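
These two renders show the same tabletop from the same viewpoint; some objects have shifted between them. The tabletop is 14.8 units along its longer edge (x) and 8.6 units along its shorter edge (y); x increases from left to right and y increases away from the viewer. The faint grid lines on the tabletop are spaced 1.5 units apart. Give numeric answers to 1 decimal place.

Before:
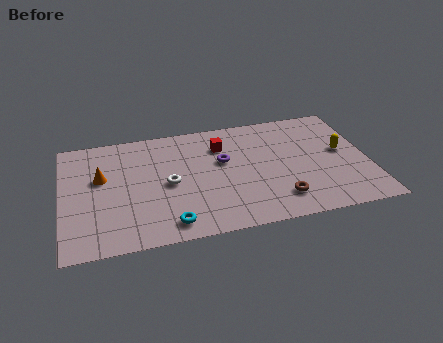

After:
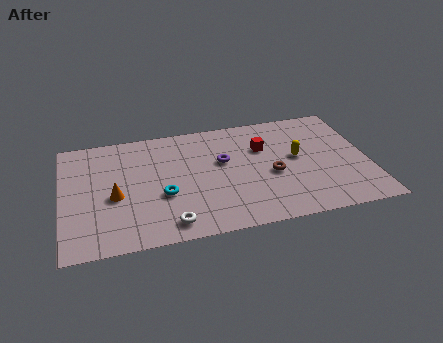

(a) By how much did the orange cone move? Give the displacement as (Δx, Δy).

(0.6, -1.5)

The orange cone started near (1.9, 5.2) and ended near (2.5, 3.7).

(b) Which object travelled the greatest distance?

the white torus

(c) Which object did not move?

the purple torus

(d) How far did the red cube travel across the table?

2.1

The red cube moved from about (7.8, 6.4) to (9.8, 5.8), a distance of √(2.0² + 0.6²) ≈ 2.1.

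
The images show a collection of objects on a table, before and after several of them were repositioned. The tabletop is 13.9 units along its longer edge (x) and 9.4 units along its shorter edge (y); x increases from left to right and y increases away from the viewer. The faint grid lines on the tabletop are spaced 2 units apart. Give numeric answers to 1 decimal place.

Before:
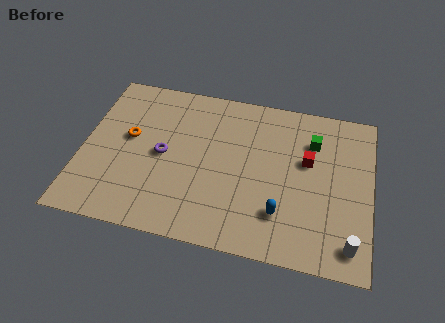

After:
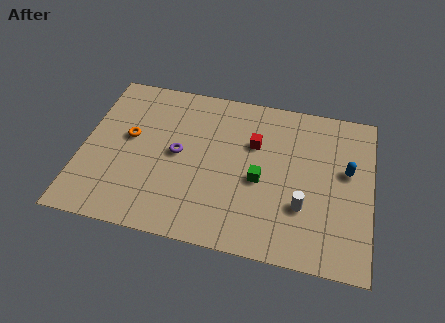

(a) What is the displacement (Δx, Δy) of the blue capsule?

(3.0, 3.1)

The blue capsule was at about (9.7, 2.4) and moved to about (12.7, 5.5).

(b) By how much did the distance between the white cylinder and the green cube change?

-3.5

The distance was about 5.9 in the first image and 2.4 in the second, so they moved 3.5 units closer together.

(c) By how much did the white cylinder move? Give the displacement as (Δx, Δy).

(-2.3, 1.6)

From the two frames, the white cylinder sits at roughly (13.0, 1.4) before and (10.7, 3.0) after.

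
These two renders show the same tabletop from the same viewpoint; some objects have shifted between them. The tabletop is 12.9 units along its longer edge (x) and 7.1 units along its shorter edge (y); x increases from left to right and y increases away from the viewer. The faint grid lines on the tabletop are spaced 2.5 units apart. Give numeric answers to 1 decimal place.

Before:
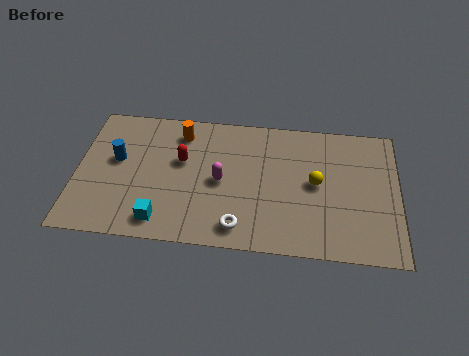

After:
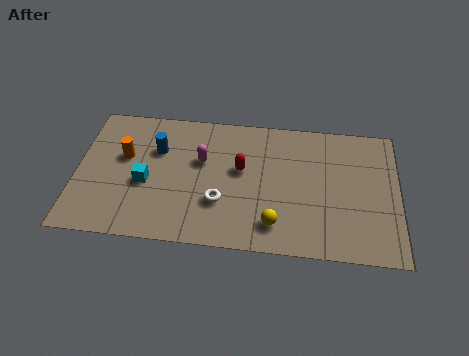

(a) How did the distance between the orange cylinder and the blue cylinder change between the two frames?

-1.6

They were about 3.0 units apart before and 1.4 after — 1.6 units closer together.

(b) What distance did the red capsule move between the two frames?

2.4

The red capsule was near (4.2, 4.3) before and (6.6, 4.1) after, so it travelled √(2.4² + 0.2²) ≈ 2.4 units.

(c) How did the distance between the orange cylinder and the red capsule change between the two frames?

+3.2

The distance was about 1.5 in the first image and 4.7 in the second, so they moved 3.2 units further apart.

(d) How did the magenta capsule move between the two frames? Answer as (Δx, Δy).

(-0.8, 1.0)

The magenta capsule started near (5.8, 3.4) and ended near (5.0, 4.4).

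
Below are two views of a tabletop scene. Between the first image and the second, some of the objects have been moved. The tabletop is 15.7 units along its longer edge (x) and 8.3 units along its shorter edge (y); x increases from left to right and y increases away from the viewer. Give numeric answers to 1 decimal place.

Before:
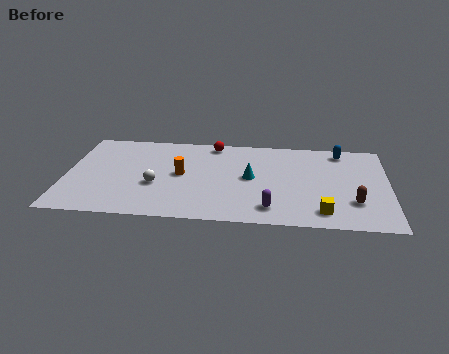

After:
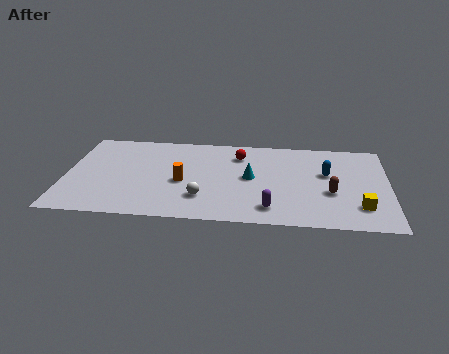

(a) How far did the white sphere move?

2.5

The white sphere was near (4.4, 3.2) before and (6.7, 2.2) after, so it travelled √(2.3² + 1.0²) ≈ 2.5 units.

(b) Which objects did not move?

the purple capsule and the cyan cone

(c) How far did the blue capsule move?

2.3

The blue capsule was near (13.4, 7.2) before and (12.7, 5.0) after, so it travelled √(0.7² + 2.2²) ≈ 2.3 units.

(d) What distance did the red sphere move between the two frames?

1.6

The red sphere moved from about (7.1, 7.4) to (8.4, 6.4), a distance of √(1.3² + 1.0²) ≈ 1.6.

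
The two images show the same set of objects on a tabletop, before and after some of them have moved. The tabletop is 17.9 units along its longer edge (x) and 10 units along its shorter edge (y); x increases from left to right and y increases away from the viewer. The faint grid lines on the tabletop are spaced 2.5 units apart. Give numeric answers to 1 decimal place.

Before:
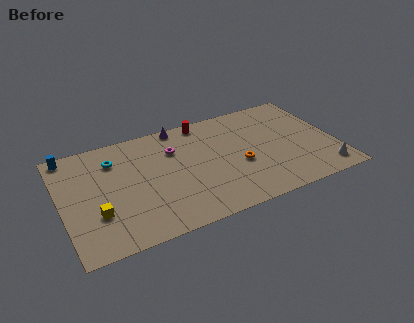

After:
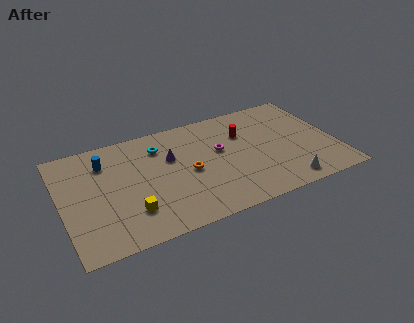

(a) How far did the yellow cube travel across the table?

2.2

The yellow cube was near (2.1, 3.2) before and (4.2, 2.6) after, so it travelled √(2.1² + 0.6²) ≈ 2.2 units.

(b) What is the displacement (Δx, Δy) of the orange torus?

(-3.3, 0.6)

From the two frames, the orange torus sits at roughly (11.5, 4.1) before and (8.2, 4.7) after.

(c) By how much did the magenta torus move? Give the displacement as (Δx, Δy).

(2.9, -1.2)

The magenta torus started near (7.5, 7.1) and ended near (10.4, 5.9).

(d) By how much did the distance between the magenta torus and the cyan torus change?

+0.3

They were about 3.9 units apart before and 4.2 after — 0.3 units further apart.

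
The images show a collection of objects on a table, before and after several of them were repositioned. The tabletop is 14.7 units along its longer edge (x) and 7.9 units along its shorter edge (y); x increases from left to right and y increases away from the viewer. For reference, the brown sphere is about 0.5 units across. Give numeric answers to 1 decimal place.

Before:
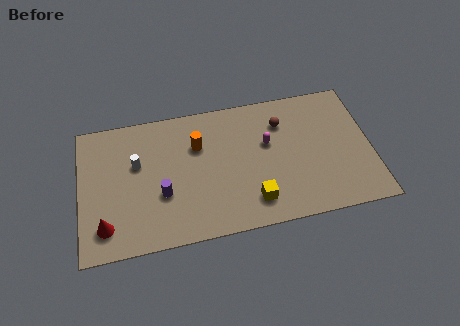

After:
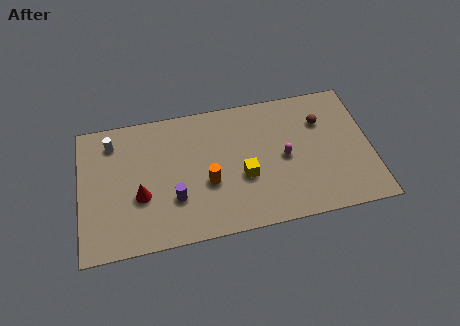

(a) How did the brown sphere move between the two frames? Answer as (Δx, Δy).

(2.0, -0.3)

From the two frames, the brown sphere sits at roughly (10.3, 5.9) before and (12.3, 5.6) after.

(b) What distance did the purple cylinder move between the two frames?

0.7

The purple cylinder was near (4.1, 2.9) before and (4.7, 2.5) after, so it travelled √(0.6² + 0.4²) ≈ 0.7 units.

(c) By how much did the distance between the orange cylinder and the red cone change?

-2.7

They were about 6.1 units apart before and 3.4 after — 2.7 units closer together.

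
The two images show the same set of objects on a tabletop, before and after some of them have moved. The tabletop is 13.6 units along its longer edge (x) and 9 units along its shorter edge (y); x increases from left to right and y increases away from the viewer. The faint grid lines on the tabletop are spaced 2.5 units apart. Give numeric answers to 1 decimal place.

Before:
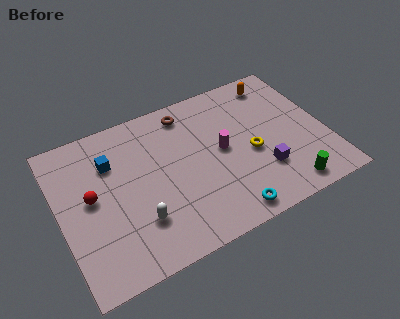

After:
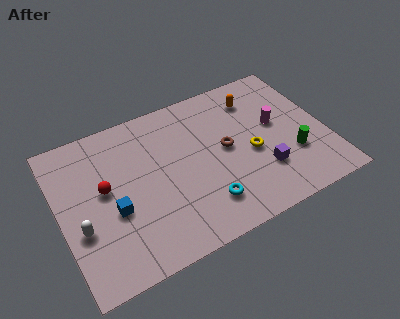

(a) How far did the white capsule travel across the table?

2.9

From (3.7, 2.5) to (0.9, 3.3), the white capsule covered √(2.8² + 0.8²) ≈ 2.9 units.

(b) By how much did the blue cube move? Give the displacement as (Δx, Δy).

(-0.2, -2.8)

From the two frames, the blue cube sits at roughly (2.8, 6.4) before and (2.6, 3.6) after.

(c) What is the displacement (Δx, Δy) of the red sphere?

(0.7, 0.2)

From the two frames, the red sphere sits at roughly (1.6, 4.8) before and (2.3, 5.0) after.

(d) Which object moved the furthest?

the brown torus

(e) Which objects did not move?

the purple cube and the yellow torus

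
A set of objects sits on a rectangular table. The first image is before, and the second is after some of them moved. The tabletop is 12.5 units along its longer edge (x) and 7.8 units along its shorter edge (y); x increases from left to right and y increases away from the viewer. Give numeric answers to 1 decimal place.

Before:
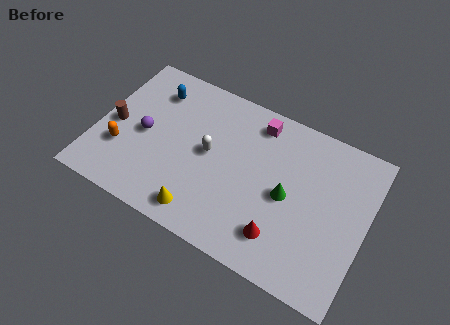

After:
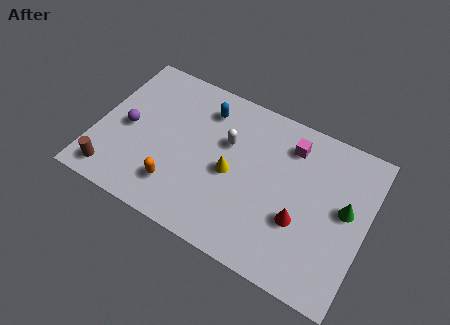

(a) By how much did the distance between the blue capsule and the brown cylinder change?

+3.3

The distance was about 2.9 in the first image and 6.2 in the second, so they moved 3.3 units further apart.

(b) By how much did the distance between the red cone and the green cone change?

+0.4

Before: roughly 2.0 units apart; after: 2.4. That's 0.4 units further apart.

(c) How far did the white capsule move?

1.1

From (5.2, 4.1) to (5.9, 5.0), the white capsule covered √(0.7² + 0.9²) ≈ 1.1 units.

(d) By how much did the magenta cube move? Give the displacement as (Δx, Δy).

(1.6, -0.4)

From the two frames, the magenta cube sits at roughly (7.1, 6.6) before and (8.7, 6.2) after.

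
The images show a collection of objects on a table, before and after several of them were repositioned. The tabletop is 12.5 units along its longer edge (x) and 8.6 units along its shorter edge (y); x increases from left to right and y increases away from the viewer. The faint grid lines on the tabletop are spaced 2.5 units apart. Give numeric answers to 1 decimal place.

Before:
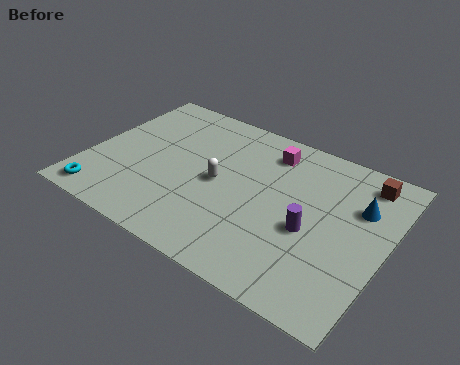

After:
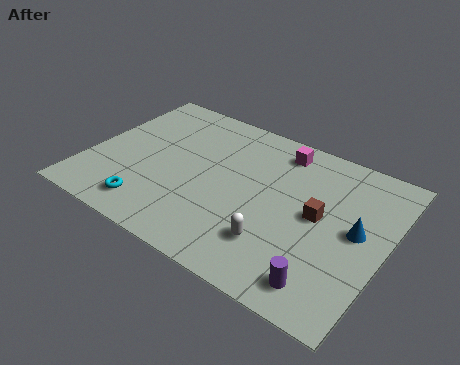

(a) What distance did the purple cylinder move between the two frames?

2.5

From (9.5, 3.6) to (10.5, 1.3), the purple cylinder covered √(1.0² + 2.3²) ≈ 2.5 units.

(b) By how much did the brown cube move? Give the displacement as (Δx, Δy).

(-1.5, -2.8)

The brown cube was at about (11.2, 7.3) and moved to about (9.7, 4.5).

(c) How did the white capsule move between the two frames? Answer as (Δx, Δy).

(2.8, -2.0)

The white capsule started near (5.5, 4.2) and ended near (8.3, 2.2).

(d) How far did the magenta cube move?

0.5

The magenta cube moved from about (7.2, 7.0) to (7.6, 7.3), a distance of √(0.4² + 0.3²) ≈ 0.5.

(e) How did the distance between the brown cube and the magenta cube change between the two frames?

-0.5

The distance was about 4.0 in the first image and 3.5 in the second, so they moved 0.5 units closer together.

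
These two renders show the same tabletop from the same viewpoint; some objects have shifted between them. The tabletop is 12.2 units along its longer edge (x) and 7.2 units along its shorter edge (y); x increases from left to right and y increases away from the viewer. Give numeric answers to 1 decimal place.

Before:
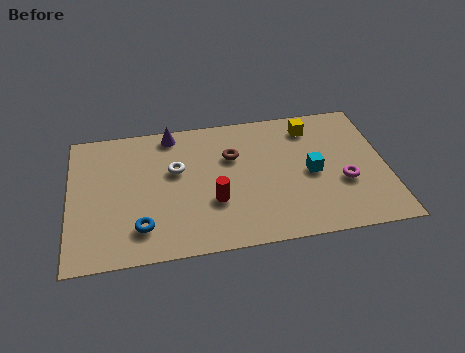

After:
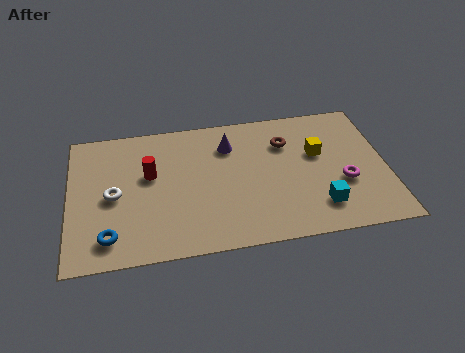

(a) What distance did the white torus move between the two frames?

2.6

The white torus moved from about (4.1, 4.4) to (1.7, 3.4), a distance of √(2.4² + 1.0²) ≈ 2.6.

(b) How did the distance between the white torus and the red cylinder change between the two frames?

-0.7

Before: roughly 2.4 units apart; after: 1.7. That's 0.7 units closer together.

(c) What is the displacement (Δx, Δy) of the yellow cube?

(0.2, -1.5)

From the two frames, the yellow cube sits at roughly (9.4, 5.9) before and (9.6, 4.4) after.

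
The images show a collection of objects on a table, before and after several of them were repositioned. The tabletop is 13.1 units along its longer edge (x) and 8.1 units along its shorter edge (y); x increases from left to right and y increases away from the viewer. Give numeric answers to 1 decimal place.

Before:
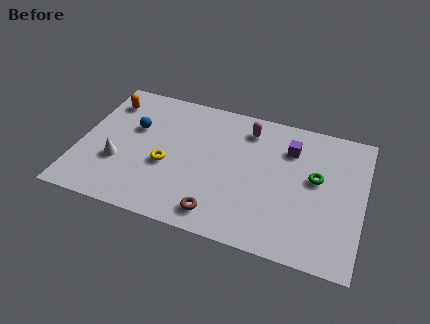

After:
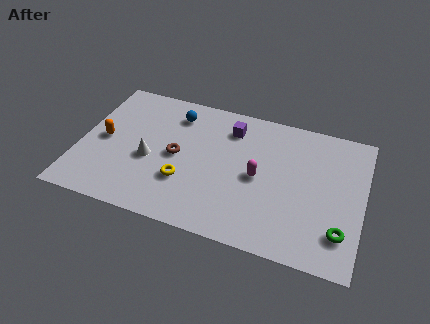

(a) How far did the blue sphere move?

2.3

The blue sphere moved from about (2.4, 5.1) to (4.2, 6.5), a distance of √(1.8² + 1.4²) ≈ 2.3.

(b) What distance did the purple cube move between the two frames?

2.8

The purple cube was near (9.6, 6.0) before and (6.8, 6.4) after, so it travelled √(2.8² + 0.4²) ≈ 2.8 units.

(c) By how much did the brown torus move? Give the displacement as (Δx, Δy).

(-2.2, 2.8)

The brown torus started near (6.7, 1.2) and ended near (4.5, 4.0).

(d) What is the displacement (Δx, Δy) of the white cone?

(1.4, 0.6)

The white cone was at about (1.9, 2.8) and moved to about (3.3, 3.4).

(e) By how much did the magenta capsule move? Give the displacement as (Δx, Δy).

(0.7, -2.7)

From the two frames, the magenta capsule sits at roughly (7.6, 6.6) before and (8.3, 3.9) after.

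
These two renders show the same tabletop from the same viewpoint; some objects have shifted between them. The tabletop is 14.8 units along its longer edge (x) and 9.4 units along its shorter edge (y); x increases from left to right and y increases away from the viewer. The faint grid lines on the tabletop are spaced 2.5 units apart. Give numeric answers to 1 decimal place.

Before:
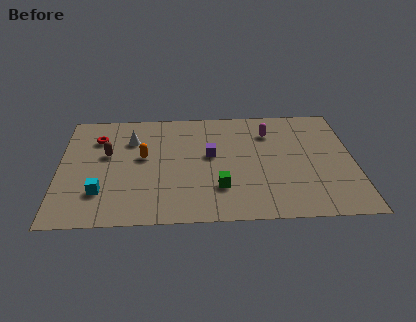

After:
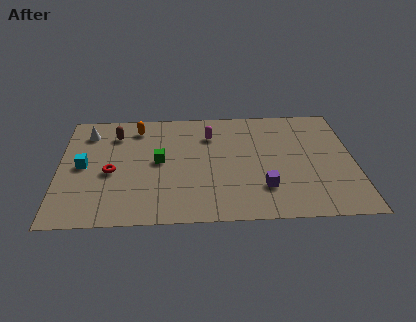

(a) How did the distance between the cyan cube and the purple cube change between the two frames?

+3.1

They were about 6.2 units apart before and 9.3 after — 3.1 units further apart.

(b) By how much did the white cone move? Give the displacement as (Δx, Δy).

(-2.2, 0.7)

The white cone was at about (3.6, 6.8) and moved to about (1.4, 7.5).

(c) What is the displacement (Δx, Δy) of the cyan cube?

(-0.9, 2.2)

From the two frames, the cyan cube sits at roughly (2.1, 2.5) before and (1.2, 4.7) after.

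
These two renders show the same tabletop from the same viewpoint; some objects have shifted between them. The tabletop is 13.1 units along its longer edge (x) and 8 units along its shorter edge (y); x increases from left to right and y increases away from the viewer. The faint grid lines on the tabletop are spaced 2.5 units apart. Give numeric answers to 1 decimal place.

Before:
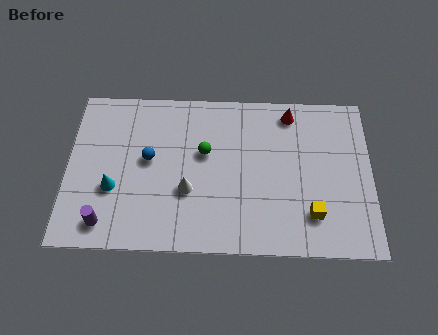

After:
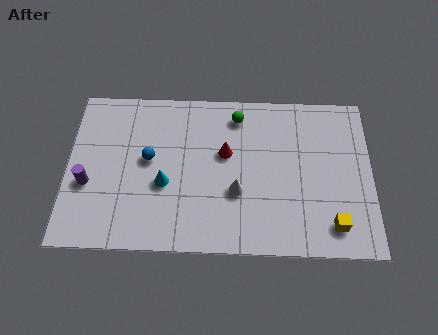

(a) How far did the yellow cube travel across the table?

1.0

The yellow cube was near (10.5, 1.9) before and (11.4, 1.4) after, so it travelled √(0.9² + 0.5²) ≈ 1.0 units.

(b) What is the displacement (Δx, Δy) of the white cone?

(2.1, 0.0)

The white cone started near (5.2, 2.9) and ended near (7.3, 2.9).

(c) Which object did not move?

the blue sphere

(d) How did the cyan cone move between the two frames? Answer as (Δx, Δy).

(2.2, 0.3)

From the two frames, the cyan cone sits at roughly (2.0, 2.9) before and (4.2, 3.2) after.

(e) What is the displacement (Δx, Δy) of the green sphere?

(1.4, 1.9)

The green sphere started near (5.9, 4.8) and ended near (7.3, 6.7).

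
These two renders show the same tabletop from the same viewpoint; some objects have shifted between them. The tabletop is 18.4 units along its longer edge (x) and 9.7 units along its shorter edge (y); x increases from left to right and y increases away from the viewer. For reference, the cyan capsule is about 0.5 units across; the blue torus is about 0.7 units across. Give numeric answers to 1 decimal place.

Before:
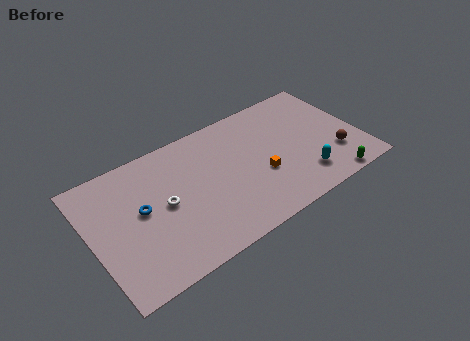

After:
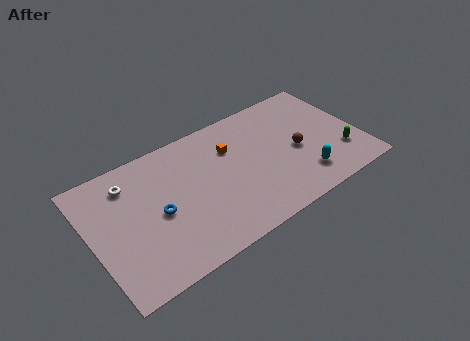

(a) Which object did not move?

the cyan capsule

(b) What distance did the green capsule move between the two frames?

2.2

The green capsule was near (15.8, 0.8) before and (16.9, 2.7) after, so it travelled √(1.1² + 1.9²) ≈ 2.2 units.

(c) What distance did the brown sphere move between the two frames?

2.9

The brown sphere was near (16.5, 2.8) before and (14.1, 4.4) after, so it travelled √(2.4² + 1.6²) ≈ 2.9 units.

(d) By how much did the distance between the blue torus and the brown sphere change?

-3.6

Before: roughly 13.3 units apart; after: 9.7. That's 3.6 units closer together.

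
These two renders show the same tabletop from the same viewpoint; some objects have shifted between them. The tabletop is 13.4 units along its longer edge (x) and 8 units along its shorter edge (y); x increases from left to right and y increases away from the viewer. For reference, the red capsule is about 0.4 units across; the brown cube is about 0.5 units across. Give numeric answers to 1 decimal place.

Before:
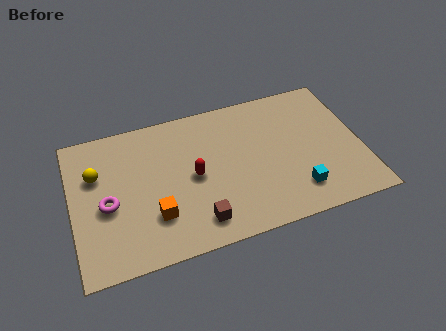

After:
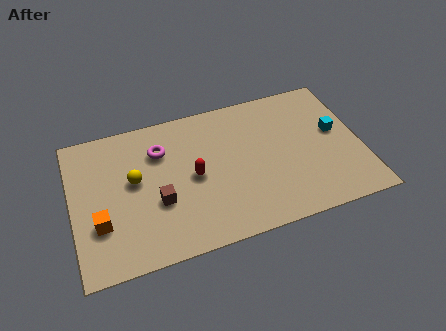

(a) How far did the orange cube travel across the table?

2.5

From (3.7, 2.3) to (1.2, 2.6), the orange cube covered √(2.5² + 0.3²) ≈ 2.5 units.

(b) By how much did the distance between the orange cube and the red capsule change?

+2.1

They were about 2.5 units apart before and 4.6 after — 2.1 units further apart.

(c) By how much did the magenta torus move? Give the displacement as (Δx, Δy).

(2.6, 2.3)

The magenta torus started near (1.6, 3.5) and ended near (4.2, 5.8).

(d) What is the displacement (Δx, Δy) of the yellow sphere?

(1.7, -0.8)

From the two frames, the yellow sphere sits at roughly (1.2, 5.3) before and (2.9, 4.5) after.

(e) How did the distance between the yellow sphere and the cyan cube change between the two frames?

-0.3

Before: roughly 9.7 units apart; after: 9.4. That's 0.3 units closer together.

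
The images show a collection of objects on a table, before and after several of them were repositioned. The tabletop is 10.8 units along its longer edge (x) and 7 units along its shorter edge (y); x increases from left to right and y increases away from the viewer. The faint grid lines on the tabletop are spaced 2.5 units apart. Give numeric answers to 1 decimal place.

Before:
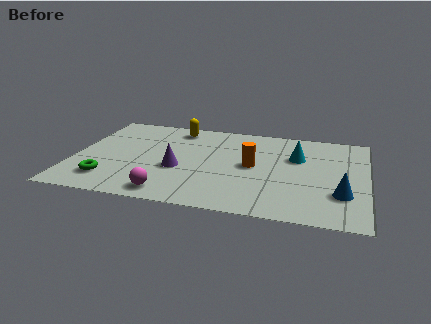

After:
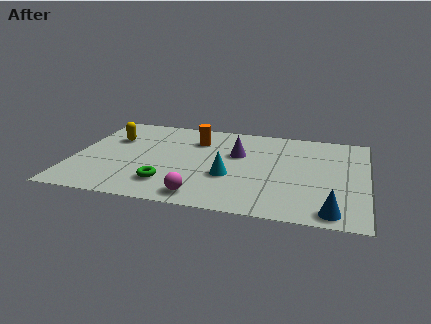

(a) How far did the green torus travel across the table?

2.2

The green torus moved from about (1.4, 1.5) to (3.6, 1.6), a distance of √(2.2² + 0.1²) ≈ 2.2.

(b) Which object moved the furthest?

the cyan cone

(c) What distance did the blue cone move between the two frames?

1.3

The blue cone moved from about (9.9, 2.1) to (9.6, 0.8), a distance of √(0.3² + 1.3²) ≈ 1.3.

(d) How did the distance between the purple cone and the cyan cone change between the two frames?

-2.9

They were about 4.7 units apart before and 1.8 after — 2.9 units closer together.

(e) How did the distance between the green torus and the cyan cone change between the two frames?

-5.1

Before: roughly 7.5 units apart; after: 2.4. That's 5.1 units closer together.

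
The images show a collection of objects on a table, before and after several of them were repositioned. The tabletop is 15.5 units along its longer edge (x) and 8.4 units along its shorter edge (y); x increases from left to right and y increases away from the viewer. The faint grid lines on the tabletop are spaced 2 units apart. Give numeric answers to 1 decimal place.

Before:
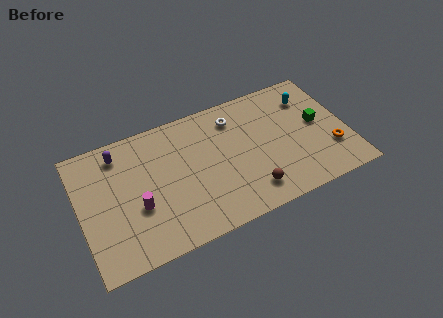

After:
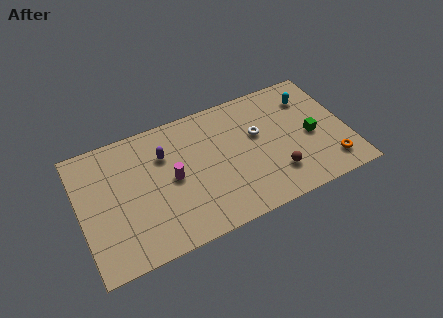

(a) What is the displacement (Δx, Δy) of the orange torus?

(-0.2, -0.9)

From the two frames, the orange torus sits at roughly (14.4, 2.5) before and (14.2, 1.6) after.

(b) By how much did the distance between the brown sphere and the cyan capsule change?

-1.3

Before: roughly 6.3 units apart; after: 5.0. That's 1.3 units closer together.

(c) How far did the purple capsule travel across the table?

2.7

From (2.5, 7.0) to (5.0, 5.9), the purple capsule covered √(2.5² + 1.1²) ≈ 2.7 units.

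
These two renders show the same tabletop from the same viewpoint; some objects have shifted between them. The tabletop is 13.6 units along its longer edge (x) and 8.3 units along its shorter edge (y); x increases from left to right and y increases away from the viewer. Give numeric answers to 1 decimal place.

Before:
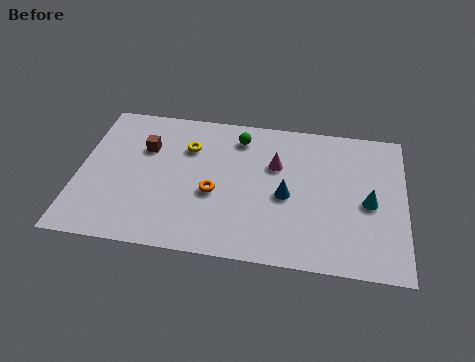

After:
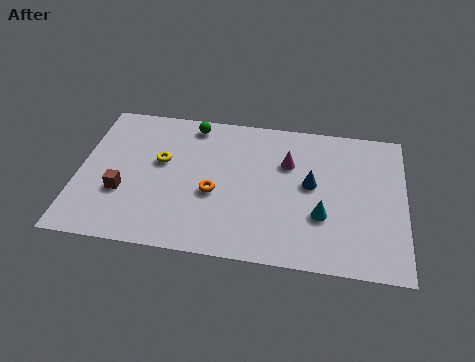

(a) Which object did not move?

the orange torus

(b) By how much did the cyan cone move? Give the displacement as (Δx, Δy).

(-1.9, -1.0)

The cyan cone started near (12.1, 3.8) and ended near (10.2, 2.8).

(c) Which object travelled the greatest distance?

the brown cube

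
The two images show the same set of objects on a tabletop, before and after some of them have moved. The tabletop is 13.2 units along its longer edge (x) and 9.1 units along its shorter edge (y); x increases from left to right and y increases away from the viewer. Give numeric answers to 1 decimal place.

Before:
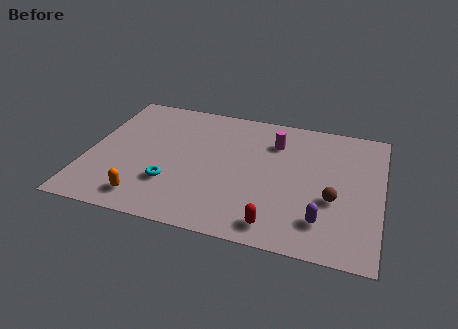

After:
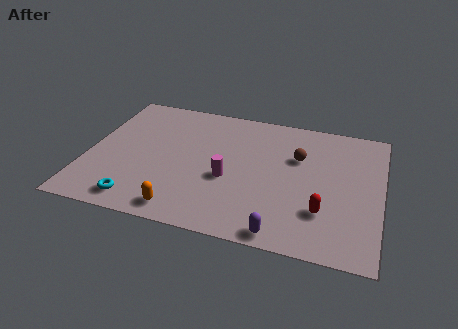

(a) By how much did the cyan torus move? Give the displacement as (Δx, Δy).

(-1.3, -1.5)

From the two frames, the cyan torus sits at roughly (3.9, 2.7) before and (2.6, 1.2) after.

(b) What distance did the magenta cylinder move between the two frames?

3.6

The magenta cylinder was near (8.3, 6.8) before and (6.4, 3.7) after, so it travelled √(1.9² + 3.1²) ≈ 3.6 units.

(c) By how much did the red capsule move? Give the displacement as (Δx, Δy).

(2.0, 1.4)

The red capsule was at about (8.7, 1.2) and moved to about (10.7, 2.6).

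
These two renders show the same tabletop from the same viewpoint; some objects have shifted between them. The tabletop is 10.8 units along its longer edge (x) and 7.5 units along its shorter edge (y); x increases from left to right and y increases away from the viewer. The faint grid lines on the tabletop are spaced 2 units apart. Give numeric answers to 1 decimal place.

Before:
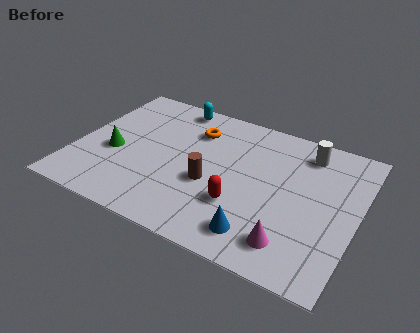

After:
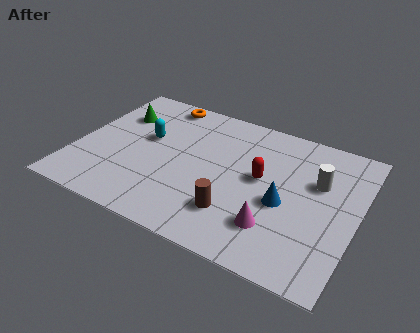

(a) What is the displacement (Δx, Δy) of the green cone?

(-0.2, 2.2)

The green cone started near (1.5, 3.1) and ended near (1.3, 5.3).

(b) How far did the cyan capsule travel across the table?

2.4

The cyan capsule moved from about (3.3, 6.7) to (2.6, 4.4), a distance of √(0.7² + 2.3²) ≈ 2.4.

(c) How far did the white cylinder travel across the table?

1.5

From (8.6, 6.2) to (9.2, 4.8), the white cylinder covered √(0.6² + 1.4²) ≈ 1.5 units.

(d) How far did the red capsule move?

1.8

The red capsule was near (6.5, 2.4) before and (7.1, 4.1) after, so it travelled √(0.6² + 1.7²) ≈ 1.8 units.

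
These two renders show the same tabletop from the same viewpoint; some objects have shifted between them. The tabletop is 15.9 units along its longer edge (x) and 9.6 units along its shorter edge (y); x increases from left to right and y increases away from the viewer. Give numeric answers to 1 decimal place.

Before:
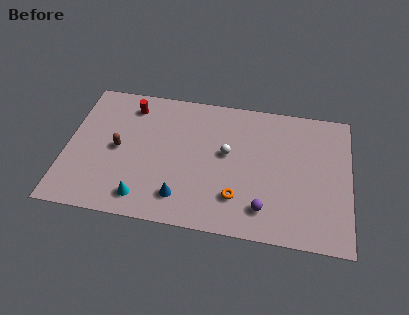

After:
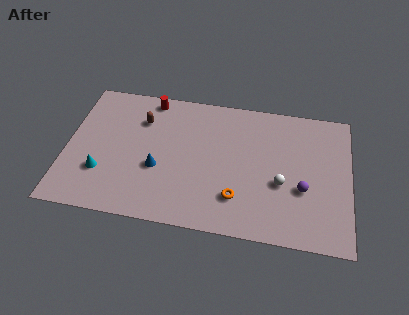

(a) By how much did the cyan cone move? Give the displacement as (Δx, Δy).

(-2.4, 1.4)

The cyan cone was at about (4.5, 1.5) and moved to about (2.1, 2.9).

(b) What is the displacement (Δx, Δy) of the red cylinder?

(1.1, 0.7)

From the two frames, the red cylinder sits at roughly (3.4, 7.9) before and (4.5, 8.6) after.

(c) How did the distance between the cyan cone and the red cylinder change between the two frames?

-0.3

Before: roughly 6.5 units apart; after: 6.2. That's 0.3 units closer together.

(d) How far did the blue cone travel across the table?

2.3

From (6.6, 1.9) to (5.2, 3.7), the blue cone covered √(1.4² + 1.8²) ≈ 2.3 units.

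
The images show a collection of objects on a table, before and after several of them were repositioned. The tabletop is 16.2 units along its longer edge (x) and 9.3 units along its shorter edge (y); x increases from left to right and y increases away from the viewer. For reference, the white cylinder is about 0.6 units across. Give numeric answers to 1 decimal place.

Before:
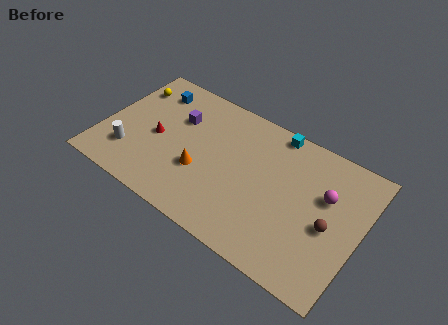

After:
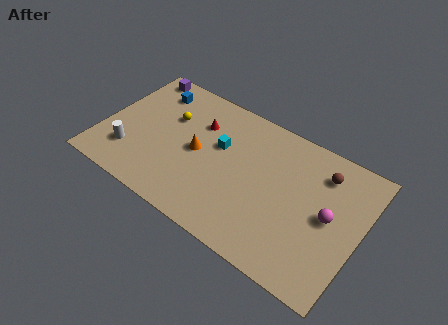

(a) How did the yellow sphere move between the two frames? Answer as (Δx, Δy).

(2.8, -1.0)

The yellow sphere started near (1.1, 7.1) and ended near (3.9, 6.1).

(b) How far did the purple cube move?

3.7

The purple cube moved from about (4.4, 6.3) to (1.4, 8.4), a distance of √(3.0² + 2.1²) ≈ 3.7.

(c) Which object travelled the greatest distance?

the cyan cube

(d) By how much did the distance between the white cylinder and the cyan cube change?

-4.1

Before: roughly 10.3 units apart; after: 6.2. That's 4.1 units closer together.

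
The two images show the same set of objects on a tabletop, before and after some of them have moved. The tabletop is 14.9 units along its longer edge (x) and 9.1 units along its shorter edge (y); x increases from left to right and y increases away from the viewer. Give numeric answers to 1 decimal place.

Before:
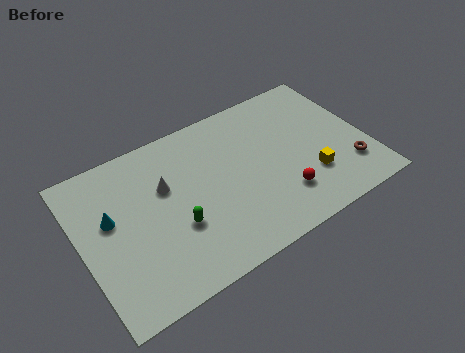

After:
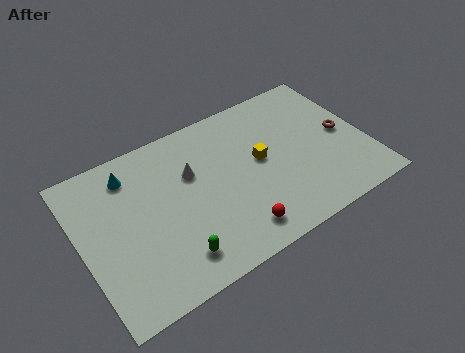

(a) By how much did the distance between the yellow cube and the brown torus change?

+2.4

They were about 2.0 units apart before and 4.4 after — 2.4 units further apart.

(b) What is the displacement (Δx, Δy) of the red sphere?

(-2.6, -0.8)

The red sphere was at about (10.1, 2.3) and moved to about (7.5, 1.5).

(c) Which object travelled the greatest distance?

the yellow cube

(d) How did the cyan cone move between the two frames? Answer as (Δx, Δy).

(1.3, 2.0)

The cyan cone was at about (1.6, 5.4) and moved to about (2.9, 7.4).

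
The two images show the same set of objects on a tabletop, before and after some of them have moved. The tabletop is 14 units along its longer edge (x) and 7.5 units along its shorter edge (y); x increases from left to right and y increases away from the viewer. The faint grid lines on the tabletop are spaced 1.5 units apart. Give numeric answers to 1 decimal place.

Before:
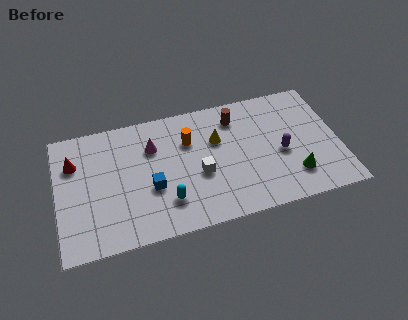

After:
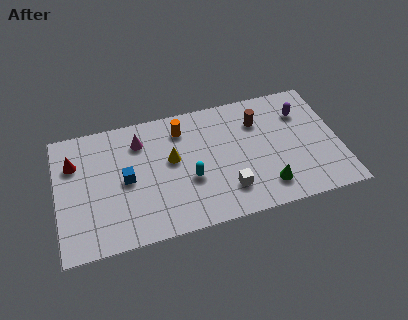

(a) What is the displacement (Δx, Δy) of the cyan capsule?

(1.2, 1.0)

The cyan capsule started near (5.3, 1.9) and ended near (6.5, 2.9).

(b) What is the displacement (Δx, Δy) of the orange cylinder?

(-0.3, 0.8)

The orange cylinder was at about (6.6, 5.2) and moved to about (6.3, 6.0).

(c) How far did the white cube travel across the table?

1.8

The white cube was near (7.0, 3.1) before and (8.3, 1.8) after, so it travelled √(1.3² + 1.3²) ≈ 1.8 units.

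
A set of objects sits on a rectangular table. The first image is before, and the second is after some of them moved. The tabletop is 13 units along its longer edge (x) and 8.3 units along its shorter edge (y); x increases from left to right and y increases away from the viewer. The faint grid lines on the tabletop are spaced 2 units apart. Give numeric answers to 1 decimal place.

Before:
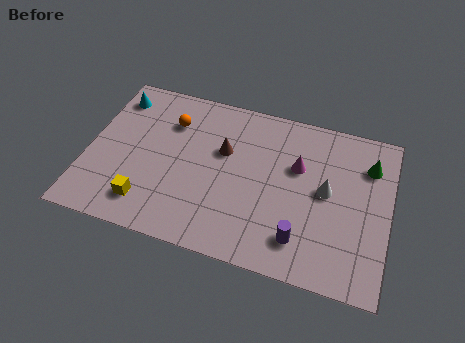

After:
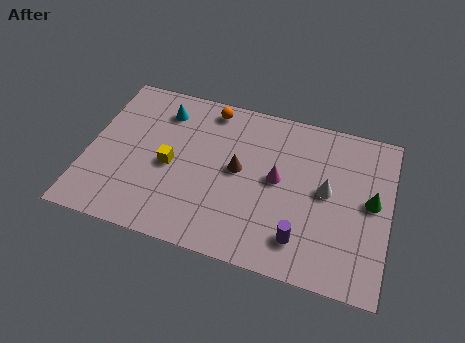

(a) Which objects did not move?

the white cone and the purple cylinder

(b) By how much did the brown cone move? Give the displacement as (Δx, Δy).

(0.7, -0.8)

The brown cone was at about (5.8, 5.2) and moved to about (6.5, 4.4).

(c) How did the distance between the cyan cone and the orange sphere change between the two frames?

-0.5

The distance was about 2.6 in the first image and 2.1 in the second, so they moved 0.5 units closer together.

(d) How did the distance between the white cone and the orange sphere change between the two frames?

-1.1

The distance was about 7.1 in the first image and 6.0 in the second, so they moved 1.1 units closer together.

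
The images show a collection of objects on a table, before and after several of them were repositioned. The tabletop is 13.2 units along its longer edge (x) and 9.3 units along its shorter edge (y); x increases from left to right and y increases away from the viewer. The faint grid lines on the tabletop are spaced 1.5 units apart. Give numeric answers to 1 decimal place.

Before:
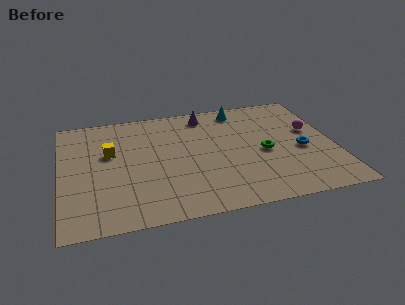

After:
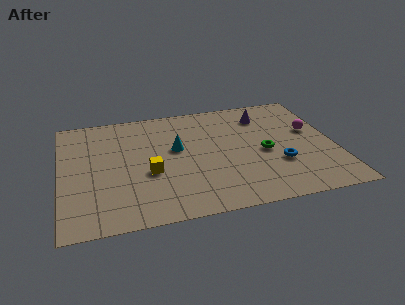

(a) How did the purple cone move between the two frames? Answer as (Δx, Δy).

(2.8, -0.7)

The purple cone started near (7.2, 8.0) and ended near (10.0, 7.3).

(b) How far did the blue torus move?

1.5

The blue torus moved from about (11.6, 4.0) to (10.4, 3.1), a distance of √(1.2² + 0.9²) ≈ 1.5.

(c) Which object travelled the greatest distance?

the cyan cone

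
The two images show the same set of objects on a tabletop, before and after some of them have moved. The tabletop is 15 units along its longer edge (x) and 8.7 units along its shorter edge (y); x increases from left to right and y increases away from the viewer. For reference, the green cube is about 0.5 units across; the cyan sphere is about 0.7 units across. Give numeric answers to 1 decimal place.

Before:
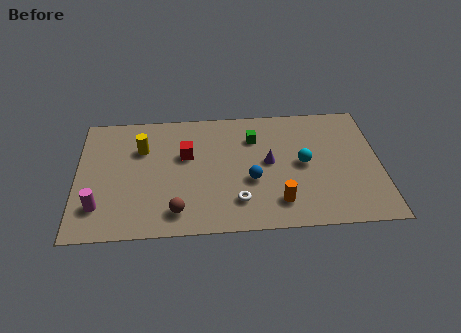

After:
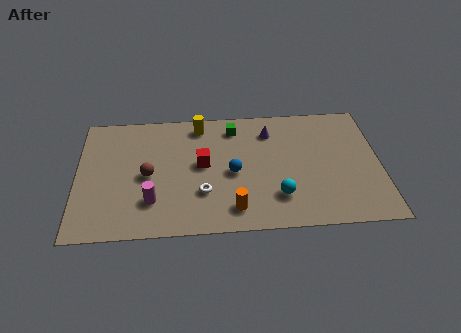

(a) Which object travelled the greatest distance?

the yellow cylinder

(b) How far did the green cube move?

1.3

The green cube moved from about (8.8, 6.4) to (7.8, 7.2), a distance of √(1.0² + 0.8²) ≈ 1.3.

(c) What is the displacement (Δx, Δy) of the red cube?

(0.8, -0.7)

The red cube started near (5.4, 5.4) and ended near (6.2, 4.7).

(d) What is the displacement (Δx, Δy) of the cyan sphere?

(-1.3, -2.2)

The cyan sphere started near (11.2, 4.4) and ended near (9.9, 2.2).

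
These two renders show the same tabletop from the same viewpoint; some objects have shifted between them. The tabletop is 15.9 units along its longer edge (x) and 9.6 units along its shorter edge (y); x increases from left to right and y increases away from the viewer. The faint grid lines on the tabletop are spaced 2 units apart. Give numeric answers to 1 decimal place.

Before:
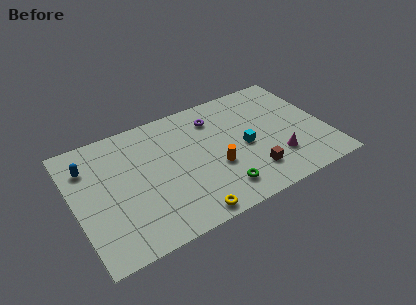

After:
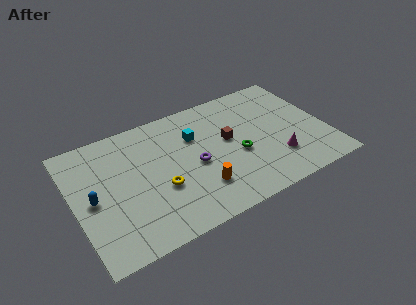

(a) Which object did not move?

the magenta cone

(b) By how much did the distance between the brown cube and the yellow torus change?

+0.4

Before: roughly 4.5 units apart; after: 4.9. That's 0.4 units further apart.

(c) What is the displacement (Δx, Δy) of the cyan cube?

(-2.9, 2.2)

The cyan cube was at about (10.7, 4.4) and moved to about (7.8, 6.6).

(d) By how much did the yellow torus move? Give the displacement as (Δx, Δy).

(-1.3, 2.7)

From the two frames, the yellow torus sits at roughly (6.5, 0.9) before and (5.2, 3.6) after.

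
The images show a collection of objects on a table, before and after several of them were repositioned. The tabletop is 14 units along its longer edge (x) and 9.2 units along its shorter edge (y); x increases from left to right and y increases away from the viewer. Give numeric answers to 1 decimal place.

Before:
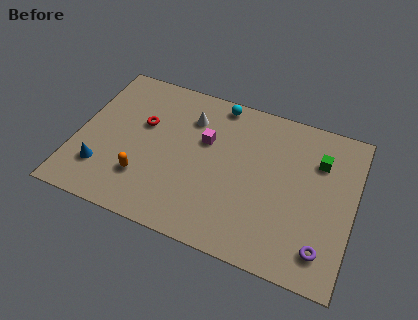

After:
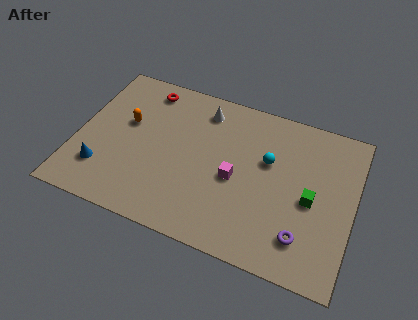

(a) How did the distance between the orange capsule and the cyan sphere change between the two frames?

+0.6

The distance was about 6.6 in the first image and 7.2 in the second, so they moved 0.6 units further apart.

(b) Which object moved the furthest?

the cyan sphere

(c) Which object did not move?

the blue cone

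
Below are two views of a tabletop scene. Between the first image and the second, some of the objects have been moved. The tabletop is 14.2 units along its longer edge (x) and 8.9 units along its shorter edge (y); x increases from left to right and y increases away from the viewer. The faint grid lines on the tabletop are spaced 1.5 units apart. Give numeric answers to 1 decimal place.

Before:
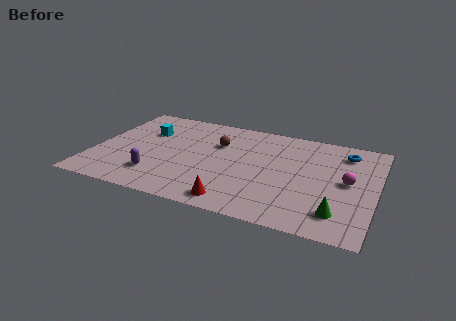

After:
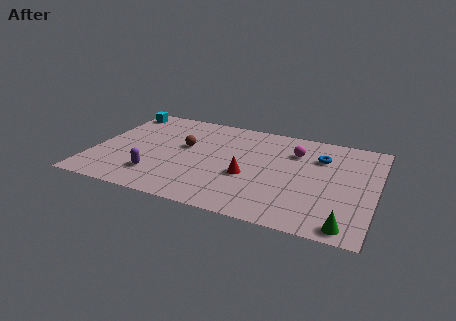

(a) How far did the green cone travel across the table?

1.0

The green cone moved from about (12.5, 1.8) to (13.0, 0.9), a distance of √(0.5² + 0.9²) ≈ 1.0.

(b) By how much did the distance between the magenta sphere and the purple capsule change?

-1.8

They were about 9.7 units apart before and 7.9 after — 1.8 units closer together.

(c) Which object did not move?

the purple capsule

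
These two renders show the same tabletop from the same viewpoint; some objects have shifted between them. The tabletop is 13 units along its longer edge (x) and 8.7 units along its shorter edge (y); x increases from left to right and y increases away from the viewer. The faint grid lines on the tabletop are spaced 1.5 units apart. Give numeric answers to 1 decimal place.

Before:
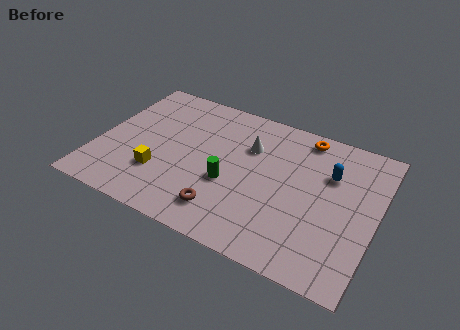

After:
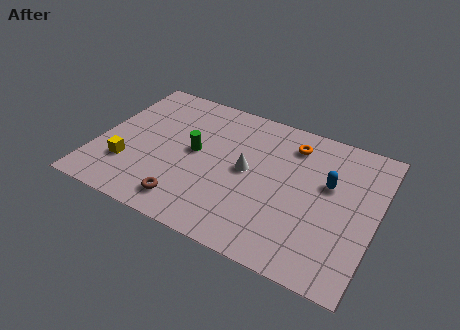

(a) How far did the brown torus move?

1.7

The brown torus moved from about (6.3, 1.7) to (4.6, 1.4), a distance of √(1.7² + 0.3²) ≈ 1.7.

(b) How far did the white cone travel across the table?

1.5

The white cone moved from about (6.9, 6.0) to (7.0, 4.5), a distance of √(0.1² + 1.5²) ≈ 1.5.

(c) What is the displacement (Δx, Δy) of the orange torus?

(-0.5, -0.7)

The orange torus started near (9.3, 7.7) and ended near (8.8, 7.0).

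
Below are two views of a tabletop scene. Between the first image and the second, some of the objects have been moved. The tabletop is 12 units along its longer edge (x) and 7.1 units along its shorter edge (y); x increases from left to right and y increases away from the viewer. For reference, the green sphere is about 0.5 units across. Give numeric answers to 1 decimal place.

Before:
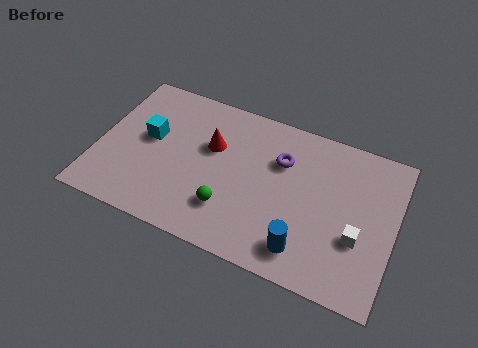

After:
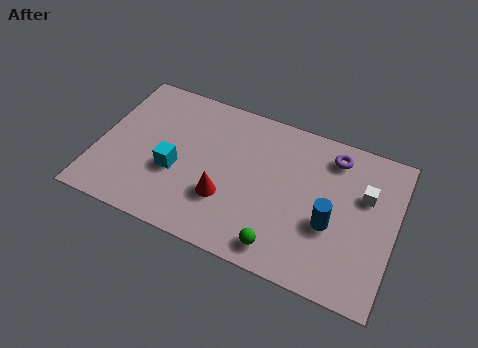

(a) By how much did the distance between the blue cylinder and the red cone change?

-1.0

They were about 5.2 units apart before and 4.2 after — 1.0 units closer together.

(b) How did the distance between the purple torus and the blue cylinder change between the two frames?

-0.7

The distance was about 3.8 in the first image and 3.1 in the second, so they moved 0.7 units closer together.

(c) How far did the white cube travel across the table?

2.0

The white cube moved from about (10.6, 2.6) to (10.7, 4.6), a distance of √(0.1² + 2.0²) ≈ 2.0.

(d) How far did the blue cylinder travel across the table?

1.7

The blue cylinder moved from about (8.6, 1.3) to (9.5, 2.8), a distance of √(0.9² + 1.5²) ≈ 1.7.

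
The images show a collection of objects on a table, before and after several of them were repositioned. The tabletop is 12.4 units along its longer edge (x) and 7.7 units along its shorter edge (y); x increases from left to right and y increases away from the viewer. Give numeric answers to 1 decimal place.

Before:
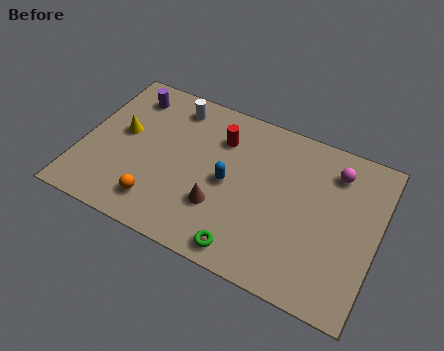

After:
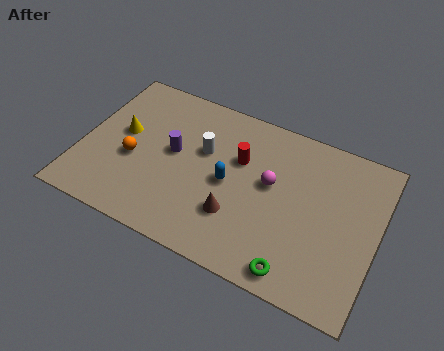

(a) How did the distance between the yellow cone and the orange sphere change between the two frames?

-2.1

Before: roughly 3.4 units apart; after: 1.3. That's 2.1 units closer together.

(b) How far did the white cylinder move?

2.3

The white cylinder was near (3.5, 6.5) before and (5.0, 4.8) after, so it travelled √(1.5² + 1.7²) ≈ 2.3 units.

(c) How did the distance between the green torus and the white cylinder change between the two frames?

-0.9

They were about 6.8 units apart before and 5.9 after — 0.9 units closer together.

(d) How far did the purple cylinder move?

3.0

From (1.6, 6.3) to (3.8, 4.2), the purple cylinder covered √(2.2² + 2.1²) ≈ 3.0 units.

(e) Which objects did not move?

the blue capsule and the yellow cone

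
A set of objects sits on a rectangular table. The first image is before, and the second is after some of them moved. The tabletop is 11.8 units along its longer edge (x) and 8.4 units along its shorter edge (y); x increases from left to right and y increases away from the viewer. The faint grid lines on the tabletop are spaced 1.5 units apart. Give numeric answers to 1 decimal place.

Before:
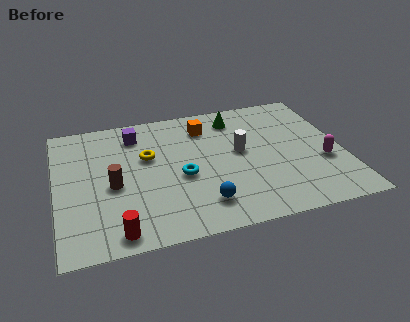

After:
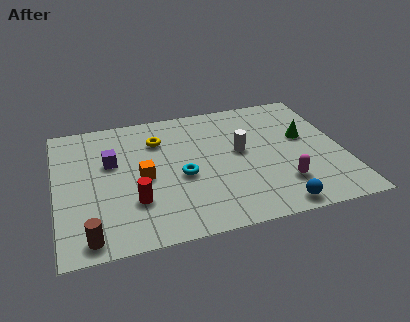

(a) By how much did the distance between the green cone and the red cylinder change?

-0.4

They were about 8.0 units apart before and 7.6 after — 0.4 units closer together.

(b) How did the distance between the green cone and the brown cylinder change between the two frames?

+3.7

Before: roughly 6.2 units apart; after: 9.9. That's 3.7 units further apart.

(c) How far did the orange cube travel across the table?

3.9

The orange cube was near (6.3, 6.6) before and (3.5, 3.9) after, so it travelled √(2.8² + 2.7²) ≈ 3.9 units.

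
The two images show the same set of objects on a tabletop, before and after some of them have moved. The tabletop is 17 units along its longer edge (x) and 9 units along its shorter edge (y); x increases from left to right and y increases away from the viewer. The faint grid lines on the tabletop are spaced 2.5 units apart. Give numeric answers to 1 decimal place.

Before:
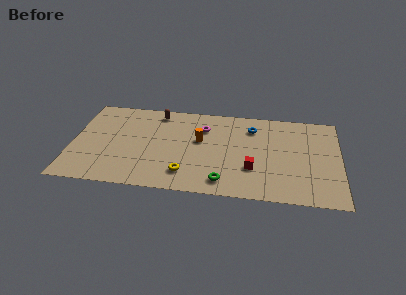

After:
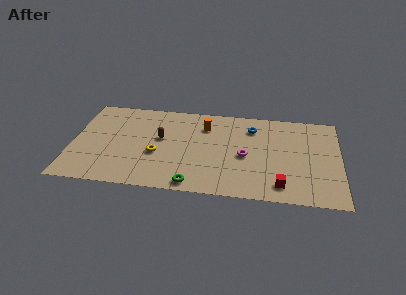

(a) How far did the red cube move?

2.3

The red cube moved from about (11.5, 2.9) to (13.3, 1.5), a distance of √(1.8² + 1.4²) ≈ 2.3.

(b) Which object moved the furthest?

the magenta torus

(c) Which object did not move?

the blue torus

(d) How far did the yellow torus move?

2.5

From (7.3, 1.9) to (5.4, 3.6), the yellow torus covered √(1.9² + 1.7²) ≈ 2.5 units.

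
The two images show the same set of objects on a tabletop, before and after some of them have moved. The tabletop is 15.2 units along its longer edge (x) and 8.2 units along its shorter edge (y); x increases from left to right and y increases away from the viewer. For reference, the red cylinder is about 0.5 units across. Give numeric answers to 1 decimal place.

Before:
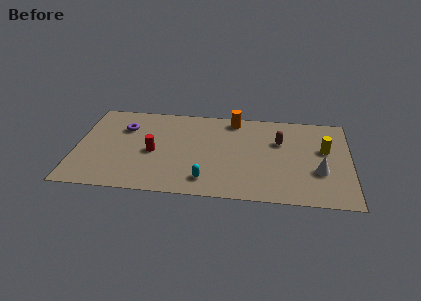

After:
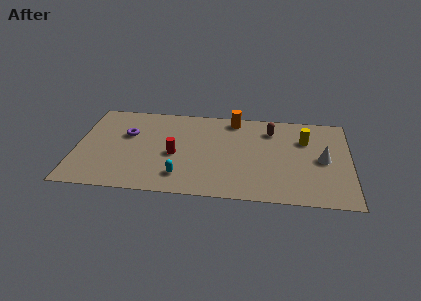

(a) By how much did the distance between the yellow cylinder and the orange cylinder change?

-1.3

They were about 5.6 units apart before and 4.3 after — 1.3 units closer together.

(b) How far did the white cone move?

1.1

The white cone was near (13.5, 2.9) before and (13.7, 4.0) after, so it travelled √(0.2² + 1.1²) ≈ 1.1 units.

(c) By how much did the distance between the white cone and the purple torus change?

-0.3

They were about 11.3 units apart before and 11.0 after — 0.3 units closer together.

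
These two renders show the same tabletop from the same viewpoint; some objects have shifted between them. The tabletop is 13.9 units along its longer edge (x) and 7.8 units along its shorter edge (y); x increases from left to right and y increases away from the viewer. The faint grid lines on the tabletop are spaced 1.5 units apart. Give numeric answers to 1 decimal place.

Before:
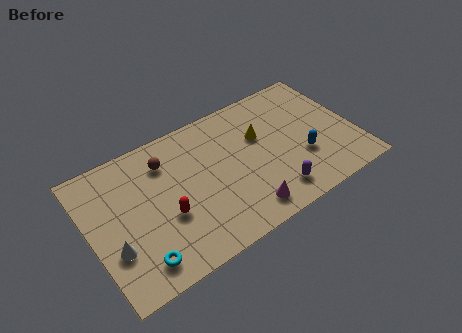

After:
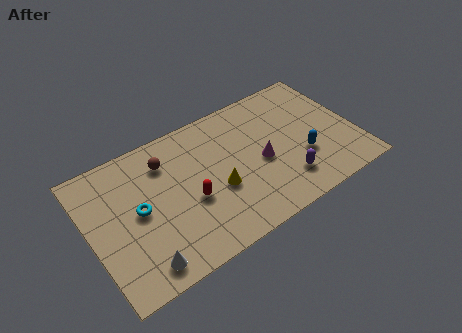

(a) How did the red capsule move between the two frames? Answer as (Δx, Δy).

(1.3, 0.2)

The red capsule was at about (3.8, 3.0) and moved to about (5.1, 3.2).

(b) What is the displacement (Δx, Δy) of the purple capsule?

(0.7, 0.4)

The purple capsule started near (9.2, 1.4) and ended near (9.9, 1.8).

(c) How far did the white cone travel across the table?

1.9

From (1.0, 2.6) to (2.2, 1.1), the white cone covered √(1.2² + 1.5²) ≈ 1.9 units.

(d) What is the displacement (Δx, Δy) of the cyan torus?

(0.4, 2.7)

From the two frames, the cyan torus sits at roughly (2.1, 1.3) before and (2.5, 4.0) after.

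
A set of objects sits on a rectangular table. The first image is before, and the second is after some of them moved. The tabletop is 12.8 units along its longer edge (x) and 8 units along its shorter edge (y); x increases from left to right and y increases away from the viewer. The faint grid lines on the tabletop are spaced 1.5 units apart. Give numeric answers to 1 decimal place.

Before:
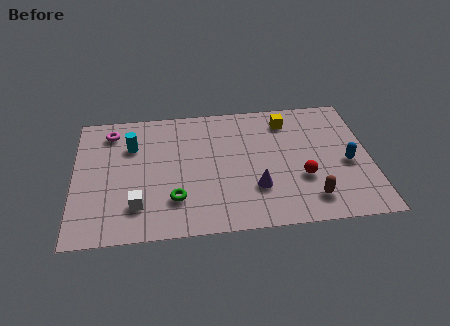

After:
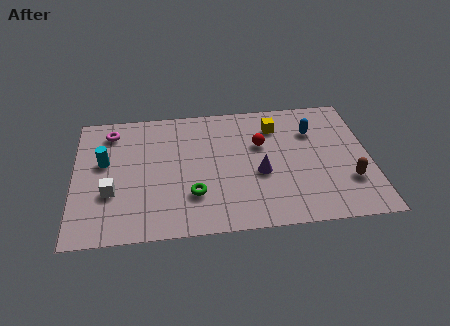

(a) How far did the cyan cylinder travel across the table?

1.5

The cyan cylinder moved from about (2.5, 5.6) to (1.3, 4.7), a distance of √(1.2² + 0.9²) ≈ 1.5.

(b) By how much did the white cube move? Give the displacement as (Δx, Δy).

(-1.1, 0.9)

The white cube was at about (2.7, 1.9) and moved to about (1.6, 2.8).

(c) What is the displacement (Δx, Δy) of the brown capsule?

(1.7, 0.9)

From the two frames, the brown capsule sits at roughly (10.1, 1.5) before and (11.8, 2.4) after.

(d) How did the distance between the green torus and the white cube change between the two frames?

+1.9

They were about 1.6 units apart before and 3.5 after — 1.9 units further apart.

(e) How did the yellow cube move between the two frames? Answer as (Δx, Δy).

(-0.5, -0.3)

From the two frames, the yellow cube sits at roughly (9.3, 6.5) before and (8.8, 6.2) after.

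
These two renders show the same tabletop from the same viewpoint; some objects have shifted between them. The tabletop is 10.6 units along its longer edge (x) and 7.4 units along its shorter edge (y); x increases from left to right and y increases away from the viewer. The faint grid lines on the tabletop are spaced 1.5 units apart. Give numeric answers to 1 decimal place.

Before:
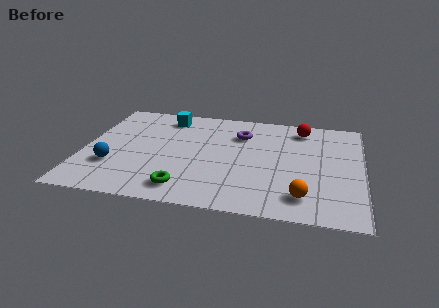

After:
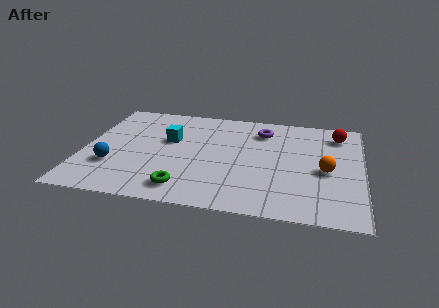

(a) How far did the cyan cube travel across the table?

1.7

The cyan cube was near (3.0, 6.2) before and (3.2, 4.5) after, so it travelled √(0.2² + 1.7²) ≈ 1.7 units.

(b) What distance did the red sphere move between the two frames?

1.4

The red sphere was near (8.2, 6.2) before and (9.6, 6.0) after, so it travelled √(1.4² + 0.2²) ≈ 1.4 units.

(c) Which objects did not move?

the green torus and the blue sphere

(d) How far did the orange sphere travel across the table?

2.1

The orange sphere moved from about (8.4, 1.4) to (9.2, 3.3), a distance of √(0.8² + 1.9²) ≈ 2.1.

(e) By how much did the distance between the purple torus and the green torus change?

+0.7

The distance was about 4.6 in the first image and 5.3 in the second, so they moved 0.7 units further apart.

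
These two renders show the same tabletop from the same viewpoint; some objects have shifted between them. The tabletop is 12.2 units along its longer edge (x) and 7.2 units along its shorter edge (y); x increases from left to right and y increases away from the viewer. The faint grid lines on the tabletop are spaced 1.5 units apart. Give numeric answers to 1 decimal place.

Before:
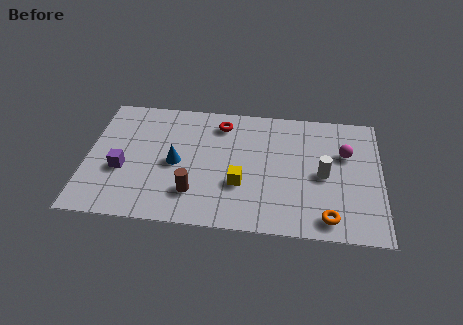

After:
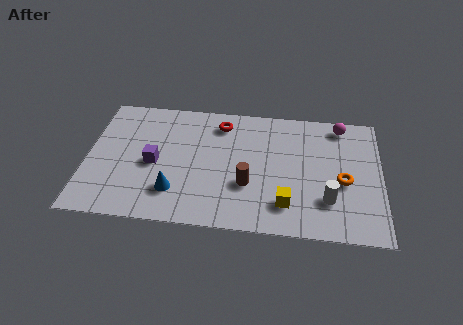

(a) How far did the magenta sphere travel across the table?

1.6

The magenta sphere was near (10.7, 4.7) before and (10.5, 6.3) after, so it travelled √(0.2² + 1.6²) ≈ 1.6 units.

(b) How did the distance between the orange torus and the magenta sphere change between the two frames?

-0.6

The distance was about 3.8 in the first image and 3.2 in the second, so they moved 0.6 units closer together.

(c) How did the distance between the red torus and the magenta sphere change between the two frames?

-0.3

Before: roughly 5.3 units apart; after: 5.0. That's 0.3 units closer together.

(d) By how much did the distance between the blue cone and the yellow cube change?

+1.8

Before: roughly 2.8 units apart; after: 4.6. That's 1.8 units further apart.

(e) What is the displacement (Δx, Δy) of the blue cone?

(0.0, -1.6)

The blue cone started near (3.7, 3.4) and ended near (3.7, 1.8).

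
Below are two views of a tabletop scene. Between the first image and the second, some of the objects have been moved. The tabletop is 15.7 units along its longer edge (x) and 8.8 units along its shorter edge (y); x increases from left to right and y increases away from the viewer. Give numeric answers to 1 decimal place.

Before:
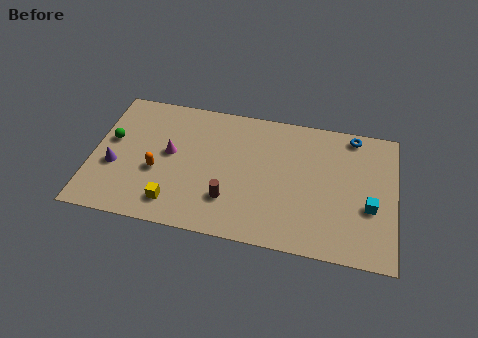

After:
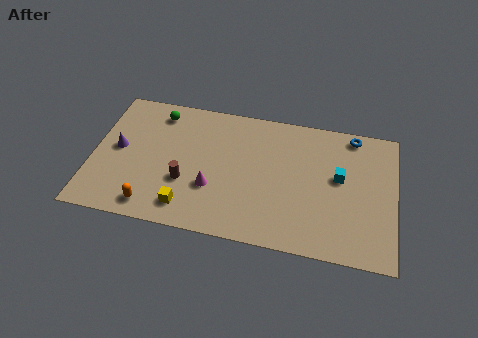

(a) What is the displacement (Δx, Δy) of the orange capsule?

(-0.1, -2.3)

The orange capsule started near (3.4, 3.5) and ended near (3.3, 1.2).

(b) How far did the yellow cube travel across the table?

0.7

The yellow cube was near (4.4, 1.6) before and (5.1, 1.5) after, so it travelled √(0.7² + 0.1²) ≈ 0.7 units.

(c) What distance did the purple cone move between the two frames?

1.2

The purple cone moved from about (1.2, 3.4) to (1.3, 4.6), a distance of √(0.1² + 1.2²) ≈ 1.2.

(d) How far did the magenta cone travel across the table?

2.9

The magenta cone moved from about (4.0, 4.8) to (6.3, 3.0), a distance of √(2.3² + 1.8²) ≈ 2.9.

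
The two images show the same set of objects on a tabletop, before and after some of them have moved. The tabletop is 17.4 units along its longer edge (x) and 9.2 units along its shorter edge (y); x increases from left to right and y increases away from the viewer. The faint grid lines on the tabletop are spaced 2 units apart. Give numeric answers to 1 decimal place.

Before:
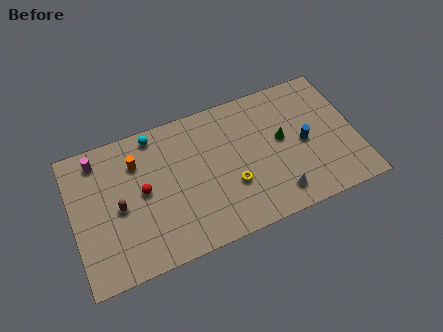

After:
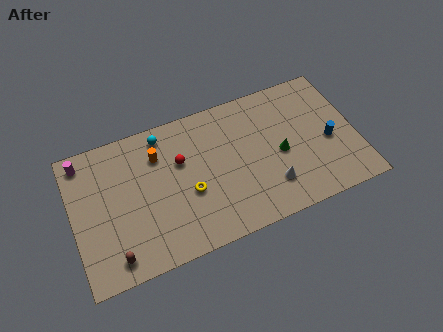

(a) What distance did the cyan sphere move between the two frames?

0.5

The cyan sphere moved from about (5.3, 8.2) to (5.8, 8.0), a distance of √(0.5² + 0.2²) ≈ 0.5.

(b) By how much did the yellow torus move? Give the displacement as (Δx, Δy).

(-2.6, 0.5)

From the two frames, the yellow torus sits at roughly (9.6, 3.2) before and (7.0, 3.7) after.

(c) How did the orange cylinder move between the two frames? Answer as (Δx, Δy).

(1.3, 0.0)

The orange cylinder started near (4.1, 6.8) and ended near (5.4, 6.8).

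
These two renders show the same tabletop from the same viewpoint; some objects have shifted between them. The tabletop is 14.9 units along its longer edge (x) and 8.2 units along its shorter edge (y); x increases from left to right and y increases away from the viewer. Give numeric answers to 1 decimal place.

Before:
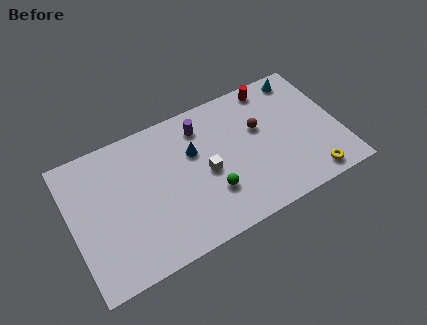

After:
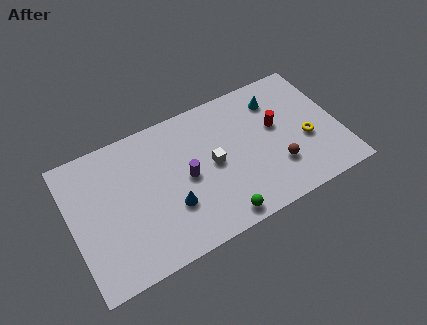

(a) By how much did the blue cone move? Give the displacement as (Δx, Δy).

(-1.6, -2.6)

The blue cone started near (6.9, 5.3) and ended near (5.3, 2.7).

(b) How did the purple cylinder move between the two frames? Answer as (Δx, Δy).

(-1.2, -2.6)

The purple cylinder started near (7.5, 6.6) and ended near (6.3, 4.0).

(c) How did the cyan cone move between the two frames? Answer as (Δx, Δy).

(-1.6, -0.8)

From the two frames, the cyan cone sits at roughly (13.3, 7.2) before and (11.7, 6.4) after.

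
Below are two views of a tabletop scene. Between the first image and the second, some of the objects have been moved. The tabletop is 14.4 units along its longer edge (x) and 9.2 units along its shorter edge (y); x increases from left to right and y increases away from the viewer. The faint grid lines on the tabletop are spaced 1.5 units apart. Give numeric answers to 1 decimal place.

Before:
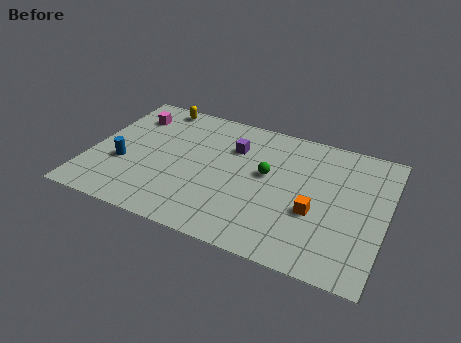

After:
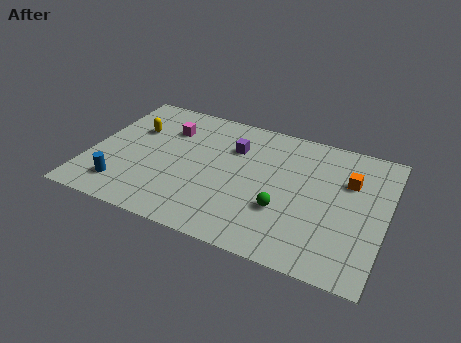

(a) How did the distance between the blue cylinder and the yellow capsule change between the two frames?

-0.7

They were about 5.0 units apart before and 4.3 after — 0.7 units closer together.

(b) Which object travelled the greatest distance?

the orange cube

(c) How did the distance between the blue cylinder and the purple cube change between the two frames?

+0.8

The distance was about 6.0 in the first image and 6.8 in the second, so they moved 0.8 units further apart.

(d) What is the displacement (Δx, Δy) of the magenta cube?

(1.9, -0.4)

The magenta cube started near (1.6, 7.1) and ended near (3.5, 6.7).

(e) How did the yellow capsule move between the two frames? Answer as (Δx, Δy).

(-0.8, -2.2)

From the two frames, the yellow capsule sits at roughly (2.7, 8.3) before and (1.9, 6.1) after.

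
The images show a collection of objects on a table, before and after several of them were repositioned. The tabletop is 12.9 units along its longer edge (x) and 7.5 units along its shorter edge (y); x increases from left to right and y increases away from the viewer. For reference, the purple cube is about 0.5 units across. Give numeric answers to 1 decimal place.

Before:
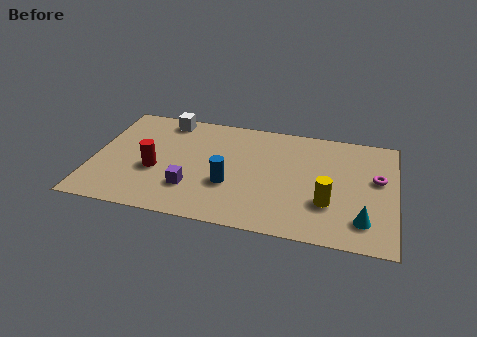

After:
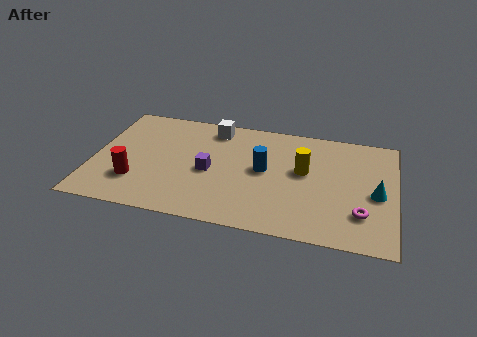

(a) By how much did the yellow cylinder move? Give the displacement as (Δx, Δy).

(-1.1, 1.9)

The yellow cylinder was at about (10.1, 2.4) and moved to about (9.0, 4.3).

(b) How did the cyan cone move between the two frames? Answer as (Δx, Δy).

(0.5, 1.8)

The cyan cone started near (11.6, 1.6) and ended near (12.1, 3.4).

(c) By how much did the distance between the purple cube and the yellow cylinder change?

-1.7

They were about 5.8 units apart before and 4.1 after — 1.7 units closer together.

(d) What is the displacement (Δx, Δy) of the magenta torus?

(-0.6, -2.4)

The magenta torus was at about (12.1, 4.4) and moved to about (11.5, 2.0).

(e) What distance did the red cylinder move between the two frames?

1.2

The red cylinder was near (2.7, 3.0) before and (1.9, 2.1) after, so it travelled √(0.8² + 0.9²) ≈ 1.2 units.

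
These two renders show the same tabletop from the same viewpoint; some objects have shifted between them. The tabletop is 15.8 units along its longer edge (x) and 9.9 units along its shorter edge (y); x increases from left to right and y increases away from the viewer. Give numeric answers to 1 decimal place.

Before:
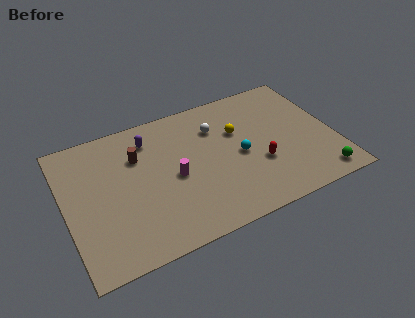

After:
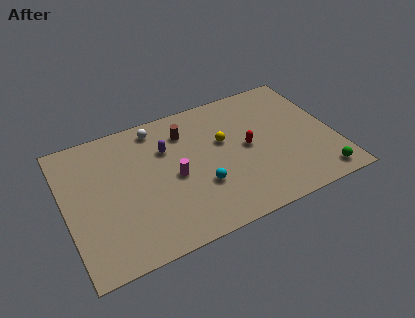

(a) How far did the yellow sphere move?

1.0

From (10.3, 6.4) to (9.4, 6.0), the yellow sphere covered √(0.9² + 0.4²) ≈ 1.0 units.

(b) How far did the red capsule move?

1.6

The red capsule moved from about (11.2, 3.5) to (10.7, 5.0), a distance of √(0.5² + 1.5²) ≈ 1.6.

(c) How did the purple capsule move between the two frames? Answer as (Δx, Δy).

(0.9, -1.1)

From the two frames, the purple capsule sits at roughly (5.2, 7.9) before and (6.1, 6.8) after.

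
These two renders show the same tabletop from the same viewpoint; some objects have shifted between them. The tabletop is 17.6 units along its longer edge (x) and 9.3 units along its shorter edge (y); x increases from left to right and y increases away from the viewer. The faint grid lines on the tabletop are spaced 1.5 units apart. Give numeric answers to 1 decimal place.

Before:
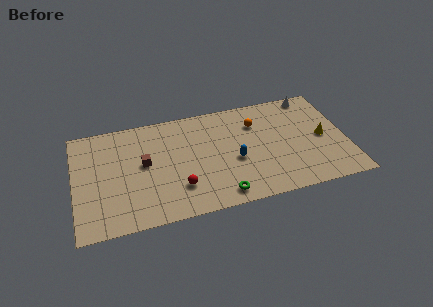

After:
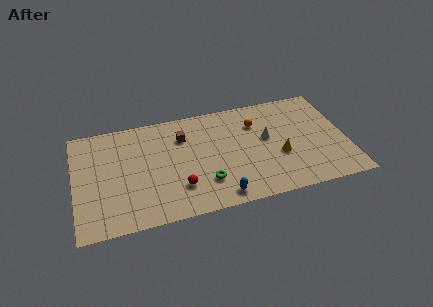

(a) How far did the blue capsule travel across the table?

3.0

The blue capsule moved from about (10.3, 3.9) to (9.1, 1.1), a distance of √(1.2² + 2.8²) ≈ 3.0.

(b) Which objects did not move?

the orange sphere and the red sphere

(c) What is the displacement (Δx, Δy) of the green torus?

(-0.9, 1.3)

The green torus was at about (9.2, 1.2) and moved to about (8.3, 2.5).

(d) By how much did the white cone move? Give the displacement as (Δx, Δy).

(-3.2, -3.1)

The white cone was at about (15.7, 8.4) and moved to about (12.5, 5.3).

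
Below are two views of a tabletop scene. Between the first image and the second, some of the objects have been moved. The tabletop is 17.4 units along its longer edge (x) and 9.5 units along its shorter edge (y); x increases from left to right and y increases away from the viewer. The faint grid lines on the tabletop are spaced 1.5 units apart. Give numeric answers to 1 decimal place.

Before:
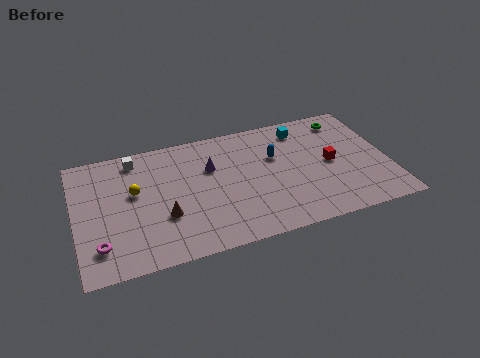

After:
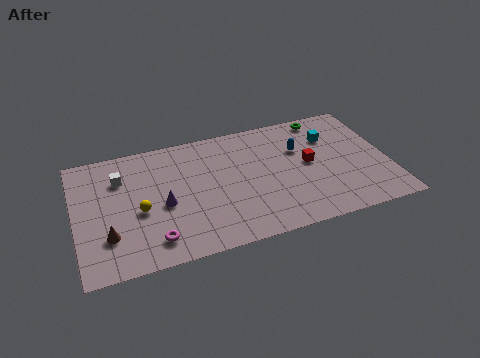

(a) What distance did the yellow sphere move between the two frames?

1.5

From (3.3, 5.6) to (3.5, 4.1), the yellow sphere covered √(0.2² + 1.5²) ≈ 1.5 units.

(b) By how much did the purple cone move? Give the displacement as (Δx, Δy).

(-2.8, -2.1)

From the two frames, the purple cone sits at roughly (7.6, 6.3) before and (4.8, 4.2) after.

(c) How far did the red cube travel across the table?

1.2

The red cube was near (14.2, 4.7) before and (13.0, 5.0) after, so it travelled √(1.2² + 0.3²) ≈ 1.2 units.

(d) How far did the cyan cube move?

1.9

The cyan cube was near (12.9, 7.9) before and (14.4, 6.8) after, so it travelled √(1.5² + 1.1²) ≈ 1.9 units.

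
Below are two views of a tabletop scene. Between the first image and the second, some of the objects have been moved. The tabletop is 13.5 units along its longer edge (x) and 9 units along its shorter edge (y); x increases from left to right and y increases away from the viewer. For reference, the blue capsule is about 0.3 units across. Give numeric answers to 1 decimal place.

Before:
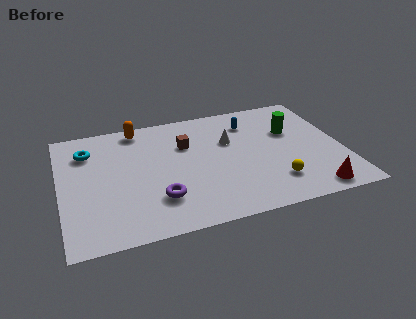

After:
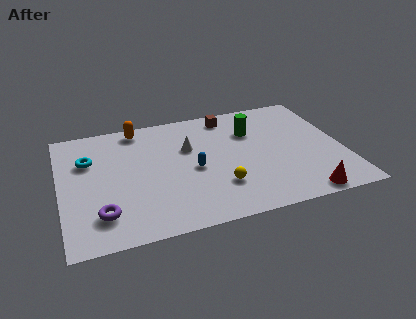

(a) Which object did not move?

the orange capsule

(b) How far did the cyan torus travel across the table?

0.7

The cyan torus moved from about (1.4, 6.8) to (1.4, 6.1), a distance of √(0.0² + 0.7²) ≈ 0.7.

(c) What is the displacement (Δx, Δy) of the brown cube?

(2.2, 1.7)

The brown cube was at about (6.1, 6.1) and moved to about (8.3, 7.8).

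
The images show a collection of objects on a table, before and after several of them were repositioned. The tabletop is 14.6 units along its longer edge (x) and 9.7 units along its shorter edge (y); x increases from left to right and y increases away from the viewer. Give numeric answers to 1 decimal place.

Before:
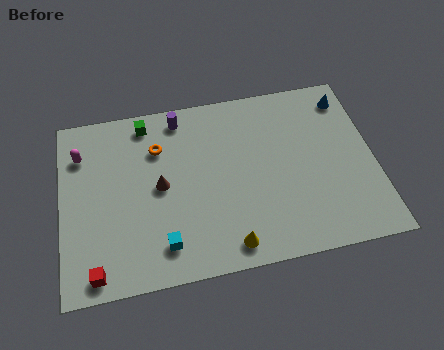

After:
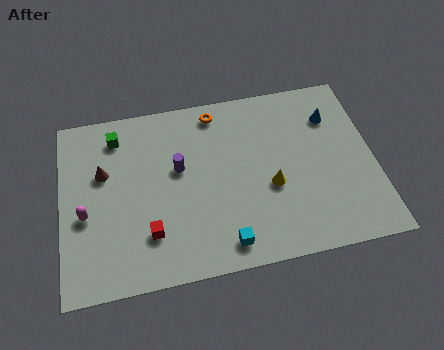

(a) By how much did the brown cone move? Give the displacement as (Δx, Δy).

(-2.6, 1.2)

The brown cone started near (4.6, 4.9) and ended near (2.0, 6.1).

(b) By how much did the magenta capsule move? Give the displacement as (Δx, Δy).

(0.1, -3.3)

The magenta capsule was at about (1.0, 7.3) and moved to about (1.1, 4.0).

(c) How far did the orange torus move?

3.2

From (4.6, 7.0) to (7.4, 8.5), the orange torus covered √(2.8² + 1.5²) ≈ 3.2 units.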